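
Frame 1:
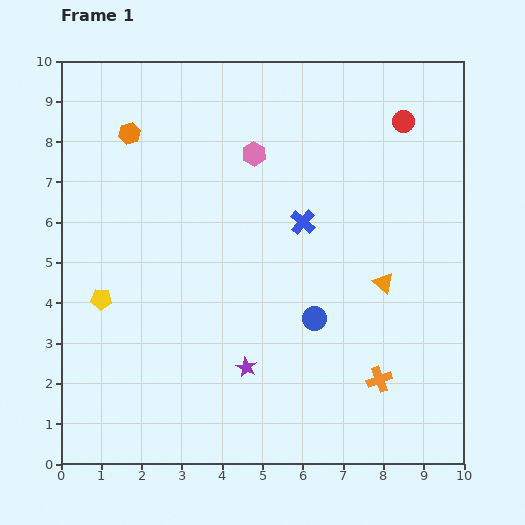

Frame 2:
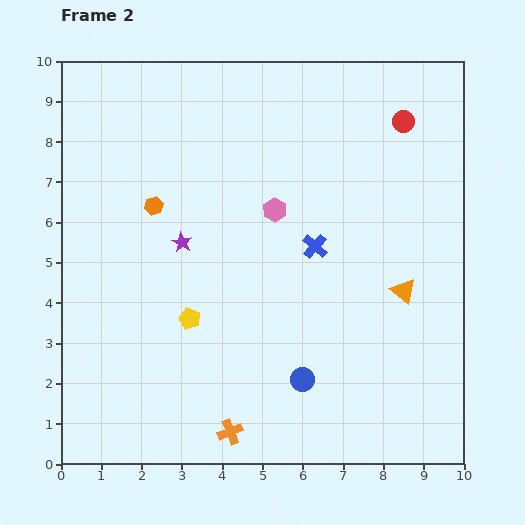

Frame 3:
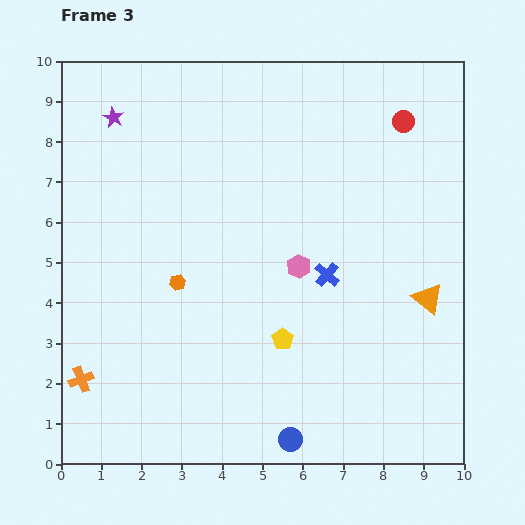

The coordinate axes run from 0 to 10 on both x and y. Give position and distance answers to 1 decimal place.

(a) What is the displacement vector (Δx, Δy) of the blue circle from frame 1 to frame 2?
(-0.3, -1.5)

The blue circle was at (6.3, 3.6) in frame 1 and (6.0, 2.1) in frame 2.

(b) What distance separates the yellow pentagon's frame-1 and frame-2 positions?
2.3

The yellow pentagon moved from (1.0, 4.1) to (3.2, 3.6), a distance of √(2.2² + 0.5²) ≈ 2.3.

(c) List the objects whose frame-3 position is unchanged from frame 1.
the red circle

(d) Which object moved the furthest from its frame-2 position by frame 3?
the orange cross

(moved 3.9; next 3.5)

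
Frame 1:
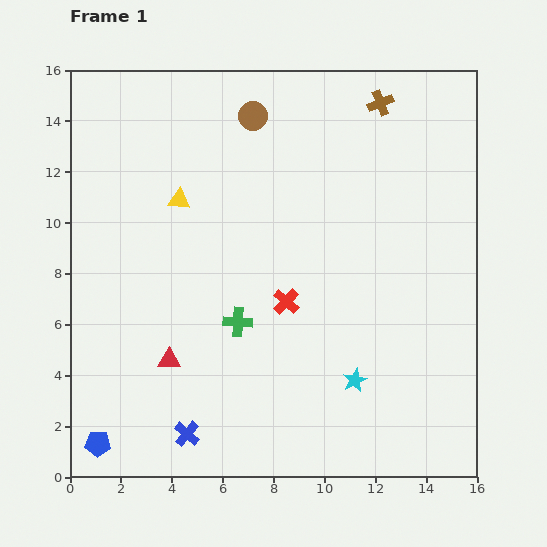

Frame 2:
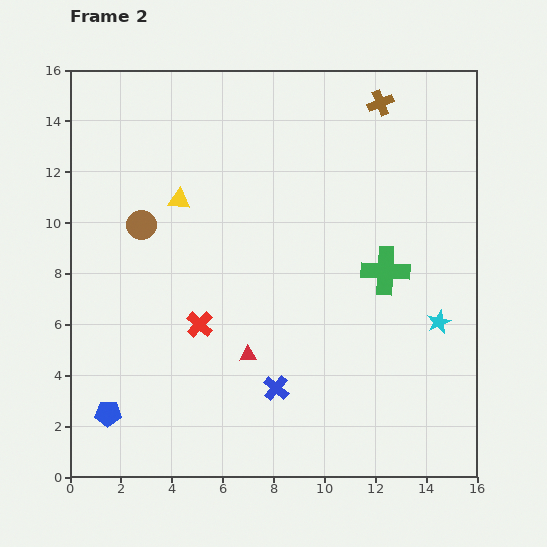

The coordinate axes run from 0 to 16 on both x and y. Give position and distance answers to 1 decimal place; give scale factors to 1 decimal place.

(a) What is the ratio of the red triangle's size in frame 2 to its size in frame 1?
0.8×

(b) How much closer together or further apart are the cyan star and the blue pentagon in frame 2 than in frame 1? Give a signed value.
+3.1

Distance in frame 1: 10.4. Distance in frame 2: 13.5.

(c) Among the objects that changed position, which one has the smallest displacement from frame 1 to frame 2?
the blue pentagon

(moved 1.3)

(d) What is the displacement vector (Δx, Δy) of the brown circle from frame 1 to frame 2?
(-4.4, -4.3)

The brown circle was at (7.2, 14.2) in frame 1 and (2.8, 9.9) in frame 2.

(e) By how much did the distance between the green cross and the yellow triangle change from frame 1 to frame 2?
+3.3

Distance in frame 1: 5.3. Distance in frame 2: 8.6.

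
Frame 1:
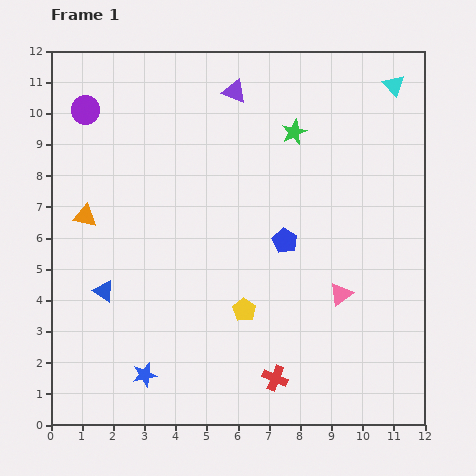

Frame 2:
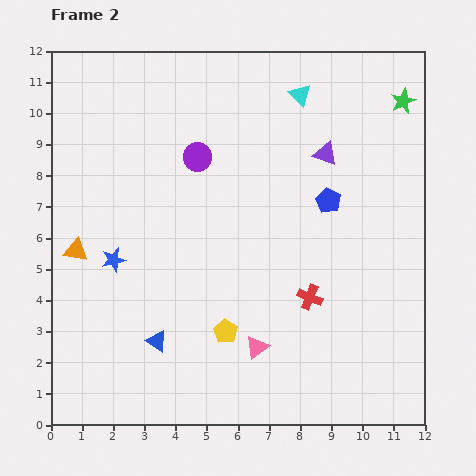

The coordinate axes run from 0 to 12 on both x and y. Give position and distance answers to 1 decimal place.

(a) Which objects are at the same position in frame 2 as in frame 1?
none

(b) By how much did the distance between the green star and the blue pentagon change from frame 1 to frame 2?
+0.5

Distance in frame 1: 3.5. Distance in frame 2: 4.0.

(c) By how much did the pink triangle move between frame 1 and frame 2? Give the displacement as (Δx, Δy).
(-2.7, -1.7)

The pink triangle was at (9.3, 4.2) in frame 1 and (6.6, 2.5) in frame 2.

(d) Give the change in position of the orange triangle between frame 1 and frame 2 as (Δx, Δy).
(-0.3, -1.1)

The orange triangle was at (1.1, 6.7) in frame 1 and (0.8, 5.6) in frame 2.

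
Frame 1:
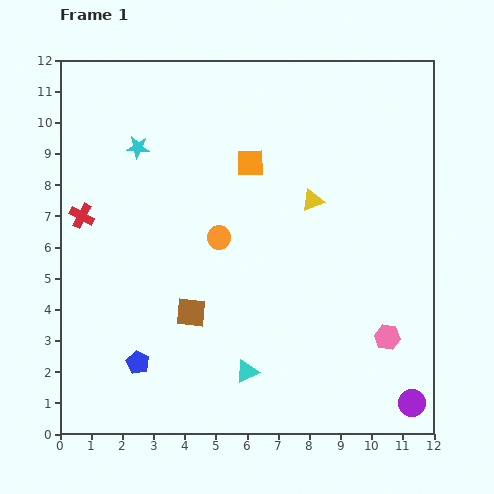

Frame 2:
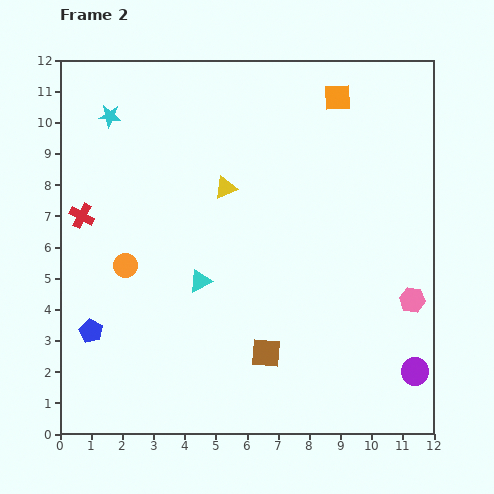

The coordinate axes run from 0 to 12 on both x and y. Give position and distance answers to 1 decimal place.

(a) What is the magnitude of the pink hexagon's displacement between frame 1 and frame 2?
1.4

The pink hexagon moved from (10.5, 3.1) to (11.3, 4.3), a distance of √(0.8² + 1.2²) ≈ 1.4.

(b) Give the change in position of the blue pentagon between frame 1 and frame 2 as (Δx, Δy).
(-1.5, 1.0)

The blue pentagon was at (2.5, 2.3) in frame 1 and (1.0, 3.3) in frame 2.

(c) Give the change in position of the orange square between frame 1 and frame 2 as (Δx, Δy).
(2.8, 2.1)

The orange square was at (6.1, 8.7) in frame 1 and (8.9, 10.8) in frame 2.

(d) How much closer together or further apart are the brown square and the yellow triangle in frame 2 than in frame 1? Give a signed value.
+0.2

Distance in frame 1: 5.3. Distance in frame 2: 5.5.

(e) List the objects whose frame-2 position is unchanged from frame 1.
the red cross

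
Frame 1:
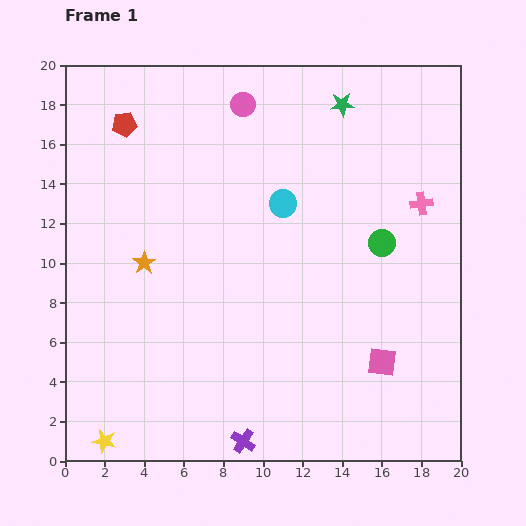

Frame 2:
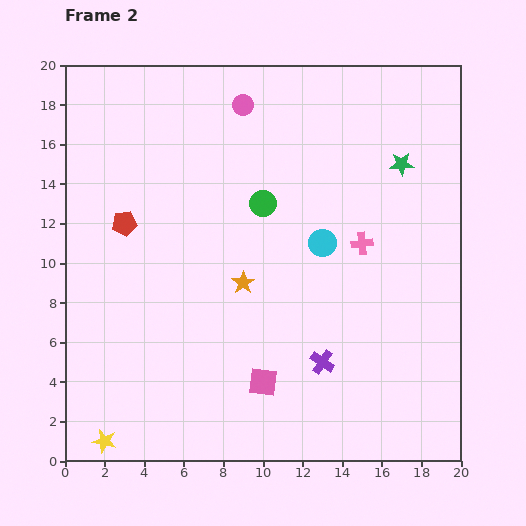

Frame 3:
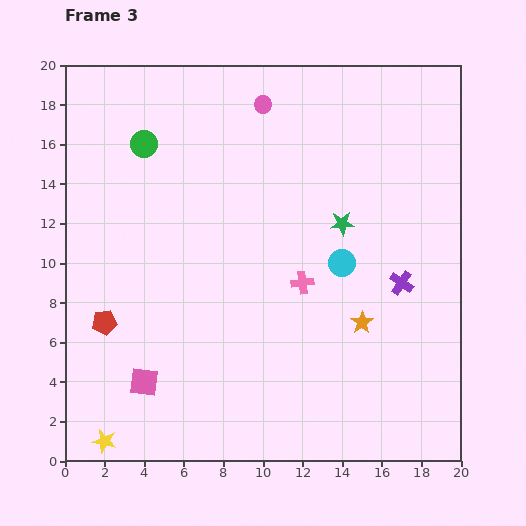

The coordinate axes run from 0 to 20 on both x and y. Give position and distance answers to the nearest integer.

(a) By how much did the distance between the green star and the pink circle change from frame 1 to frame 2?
+4

Distance in frame 1: 5. Distance in frame 2: 9.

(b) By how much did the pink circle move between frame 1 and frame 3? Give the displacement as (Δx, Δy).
(1, 0)

The pink circle was at (9, 18) in frame 1 and (10, 18) in frame 3.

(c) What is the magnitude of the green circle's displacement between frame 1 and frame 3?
13

The green circle moved from (16, 11) to (4, 16), a distance of √(12² + 5²) ≈ 13.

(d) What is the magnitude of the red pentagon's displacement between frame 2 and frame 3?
5

The red pentagon moved from (3, 12) to (2, 7), a distance of √(1² + 5²) ≈ 5.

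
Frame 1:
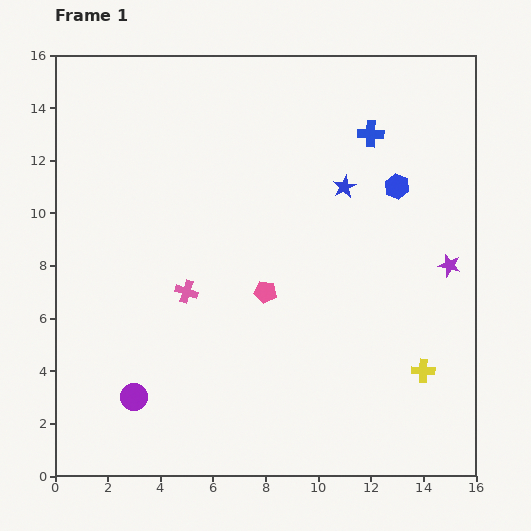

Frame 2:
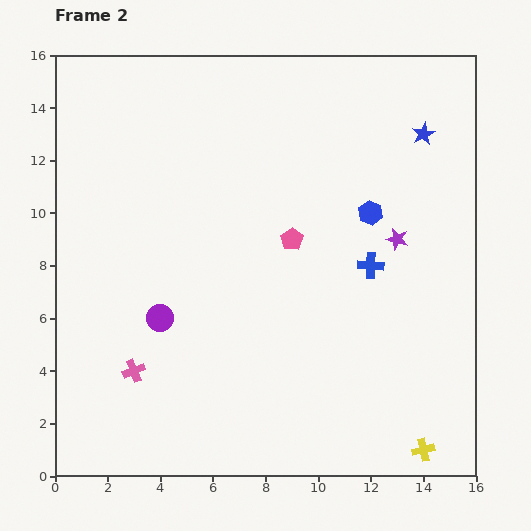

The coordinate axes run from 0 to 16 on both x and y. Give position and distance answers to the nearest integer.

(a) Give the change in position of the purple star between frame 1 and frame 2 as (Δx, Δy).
(-2, 1)

The purple star was at (15, 8) in frame 1 and (13, 9) in frame 2.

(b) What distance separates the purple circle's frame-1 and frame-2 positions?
3

The purple circle moved from (3, 3) to (4, 6), a distance of √(1² + 3²) ≈ 3.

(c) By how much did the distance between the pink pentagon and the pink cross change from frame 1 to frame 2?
+5

Distance in frame 1: 3. Distance in frame 2: 8.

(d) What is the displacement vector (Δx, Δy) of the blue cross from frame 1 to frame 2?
(0, -5)

The blue cross was at (12, 13) in frame 1 and (12, 8) in frame 2.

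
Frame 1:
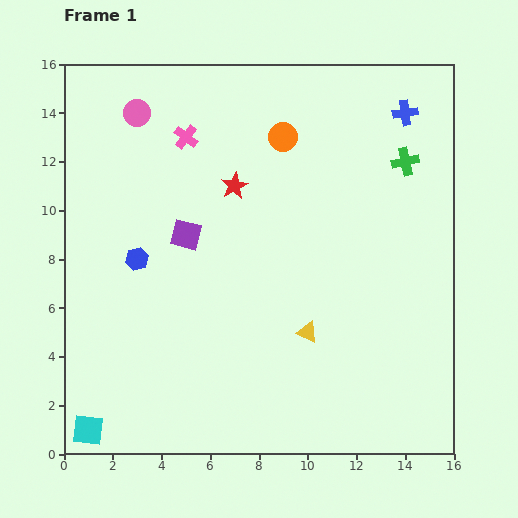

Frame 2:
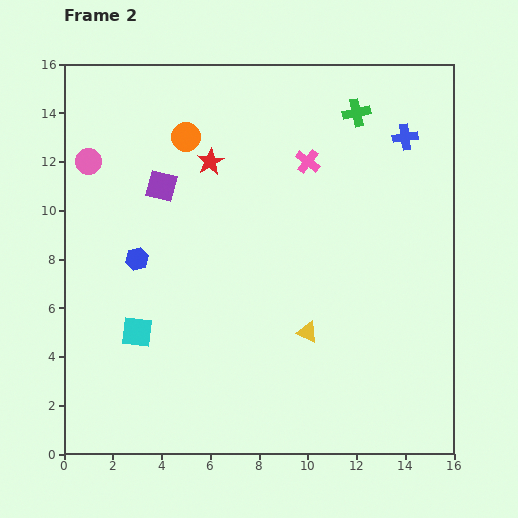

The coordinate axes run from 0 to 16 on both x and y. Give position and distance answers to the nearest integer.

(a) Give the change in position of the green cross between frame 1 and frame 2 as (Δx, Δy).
(-2, 2)

The green cross was at (14, 12) in frame 1 and (12, 14) in frame 2.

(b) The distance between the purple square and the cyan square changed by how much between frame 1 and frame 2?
-3

Distance in frame 1: 9. Distance in frame 2: 6.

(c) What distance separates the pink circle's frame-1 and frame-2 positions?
3

The pink circle moved from (3, 14) to (1, 12), a distance of √(2² + 2²) ≈ 3.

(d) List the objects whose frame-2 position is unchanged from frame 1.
the yellow triangle, the blue hexagon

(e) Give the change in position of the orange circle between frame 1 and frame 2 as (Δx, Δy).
(-4, 0)

The orange circle was at (9, 13) in frame 1 and (5, 13) in frame 2.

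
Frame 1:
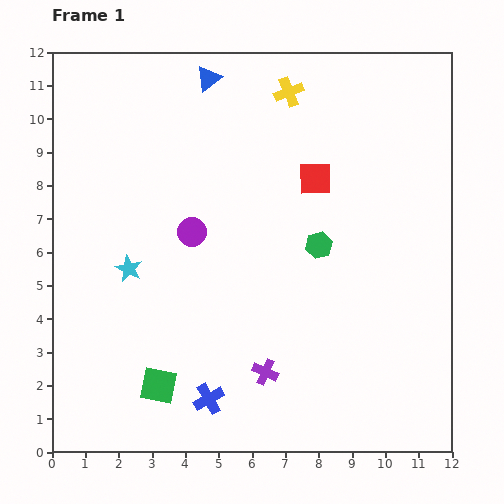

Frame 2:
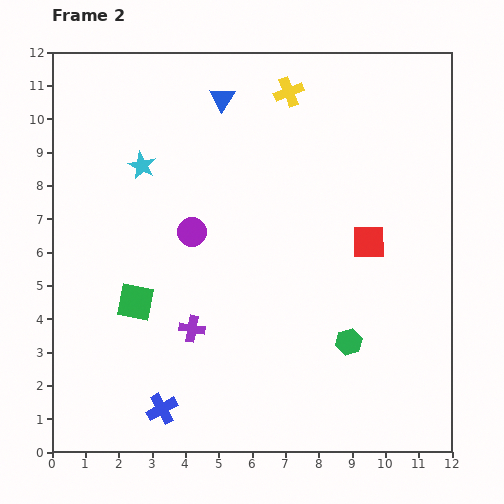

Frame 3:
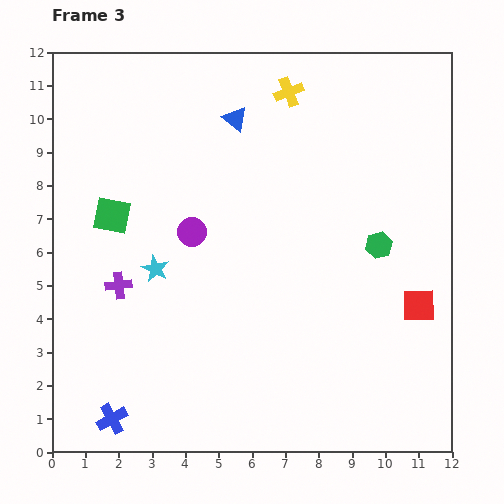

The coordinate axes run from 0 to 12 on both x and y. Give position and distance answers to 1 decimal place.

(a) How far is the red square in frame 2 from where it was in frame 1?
2.5

The red square moved from (7.9, 8.2) to (9.5, 6.3), a distance of √(1.6² + 1.9²) ≈ 2.5.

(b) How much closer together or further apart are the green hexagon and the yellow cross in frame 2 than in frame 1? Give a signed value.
+3.0

Distance in frame 1: 4.7. Distance in frame 2: 7.7.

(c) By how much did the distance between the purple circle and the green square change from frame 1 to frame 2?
-2.0

Distance in frame 1: 4.7. Distance in frame 2: 2.7.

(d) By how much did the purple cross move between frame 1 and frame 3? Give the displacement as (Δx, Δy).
(-4.4, 2.6)

The purple cross was at (6.4, 2.4) in frame 1 and (2.0, 5.0) in frame 3.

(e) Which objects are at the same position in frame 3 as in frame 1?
the purple circle, the yellow cross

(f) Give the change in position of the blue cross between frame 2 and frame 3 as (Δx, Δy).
(-1.5, -0.3)

The blue cross was at (3.3, 1.3) in frame 2 and (1.8, 1.0) in frame 3.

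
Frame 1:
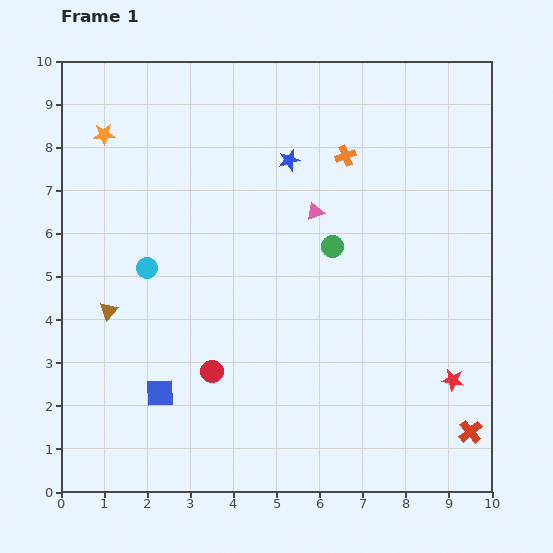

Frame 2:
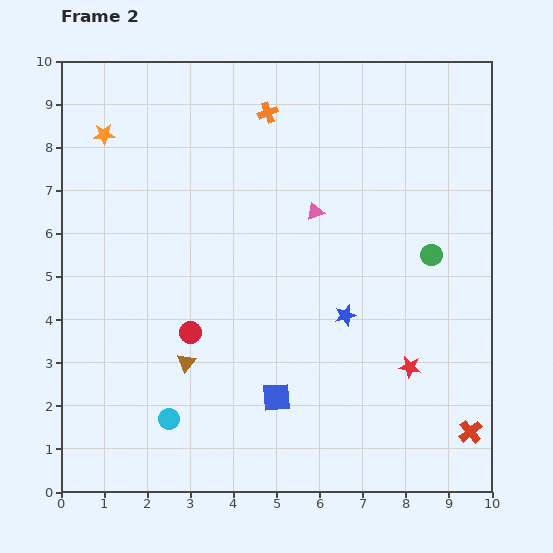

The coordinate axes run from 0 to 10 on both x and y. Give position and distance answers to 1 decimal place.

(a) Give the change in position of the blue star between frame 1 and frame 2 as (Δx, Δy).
(1.3, -3.6)

The blue star was at (5.3, 7.7) in frame 1 and (6.6, 4.1) in frame 2.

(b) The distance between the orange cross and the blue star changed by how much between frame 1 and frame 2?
+3.7

Distance in frame 1: 1.3. Distance in frame 2: 5.0.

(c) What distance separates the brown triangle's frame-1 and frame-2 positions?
2.2

The brown triangle moved from (1.1, 4.2) to (2.9, 3.0), a distance of √(1.8² + 1.2²) ≈ 2.2.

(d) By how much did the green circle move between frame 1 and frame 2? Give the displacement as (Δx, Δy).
(2.3, -0.2)

The green circle was at (6.3, 5.7) in frame 1 and (8.6, 5.5) in frame 2.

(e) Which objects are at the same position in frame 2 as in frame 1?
the orange star, the red cross, the pink triangle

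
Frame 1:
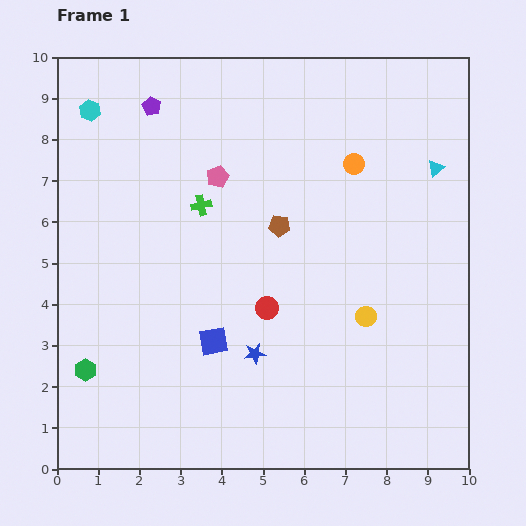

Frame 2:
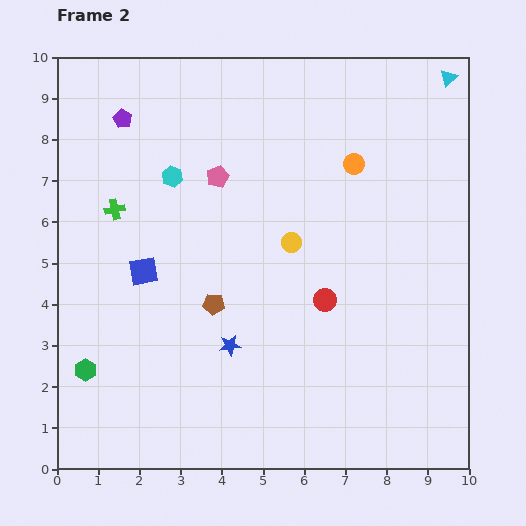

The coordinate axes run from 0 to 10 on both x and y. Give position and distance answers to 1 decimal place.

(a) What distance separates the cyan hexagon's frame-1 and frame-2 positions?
2.6

The cyan hexagon moved from (0.8, 8.7) to (2.8, 7.1), a distance of √(2.0² + 1.6²) ≈ 2.6.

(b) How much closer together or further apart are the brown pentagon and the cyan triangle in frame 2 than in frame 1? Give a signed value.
+3.9

Distance in frame 1: 4.0. Distance in frame 2: 7.9.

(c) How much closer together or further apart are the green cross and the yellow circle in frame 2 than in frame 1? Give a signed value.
-0.4

Distance in frame 1: 4.8. Distance in frame 2: 4.4.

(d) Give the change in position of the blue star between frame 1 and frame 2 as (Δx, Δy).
(-0.6, 0.2)

The blue star was at (4.8, 2.8) in frame 1 and (4.2, 3.0) in frame 2.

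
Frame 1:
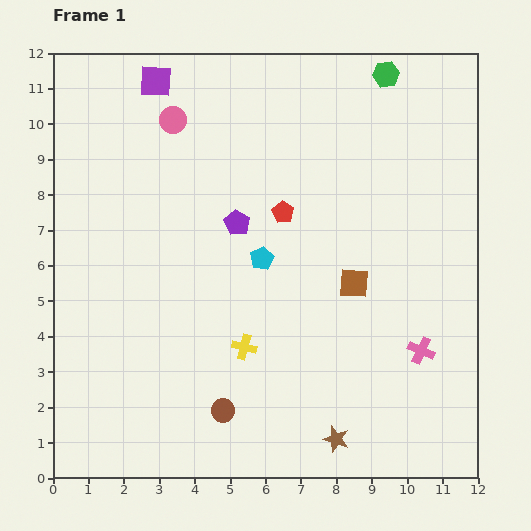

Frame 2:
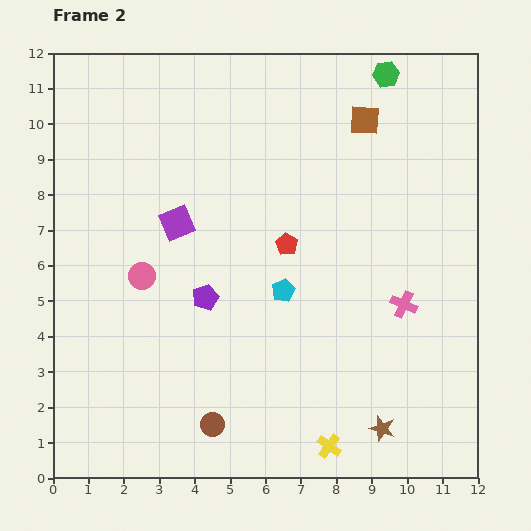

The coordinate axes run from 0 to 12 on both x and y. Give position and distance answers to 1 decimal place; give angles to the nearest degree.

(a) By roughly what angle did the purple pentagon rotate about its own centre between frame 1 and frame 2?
21° clockwise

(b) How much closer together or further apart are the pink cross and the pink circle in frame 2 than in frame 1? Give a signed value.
-2.2

Distance in frame 1: 9.6. Distance in frame 2: 7.4.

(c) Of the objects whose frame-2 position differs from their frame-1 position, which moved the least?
the brown circle

(moved 0.5)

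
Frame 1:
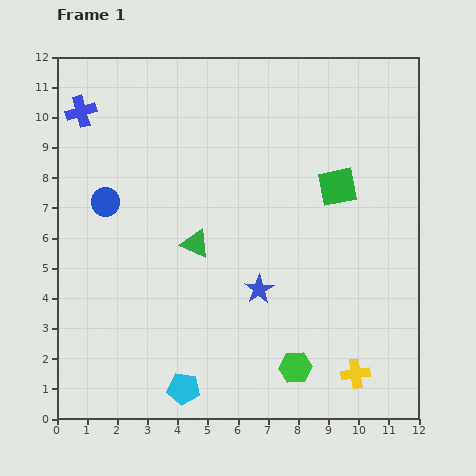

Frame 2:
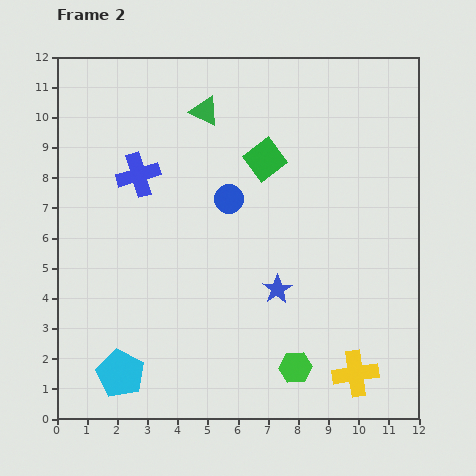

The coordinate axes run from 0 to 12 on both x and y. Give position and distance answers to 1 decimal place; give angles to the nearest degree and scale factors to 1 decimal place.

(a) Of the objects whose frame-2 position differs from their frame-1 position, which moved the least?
the blue star

(moved 0.6)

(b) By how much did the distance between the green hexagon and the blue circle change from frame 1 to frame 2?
-2.4

Distance in frame 1: 8.4. Distance in frame 2: 6.0.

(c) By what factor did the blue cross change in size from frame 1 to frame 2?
1.4×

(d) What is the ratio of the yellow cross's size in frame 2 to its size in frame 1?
1.6×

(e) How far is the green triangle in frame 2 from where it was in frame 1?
4.4

The green triangle moved from (4.6, 5.8) to (4.9, 10.2), a distance of √(0.3² + 4.4²) ≈ 4.4.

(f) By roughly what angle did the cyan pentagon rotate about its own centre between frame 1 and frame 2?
21° clockwise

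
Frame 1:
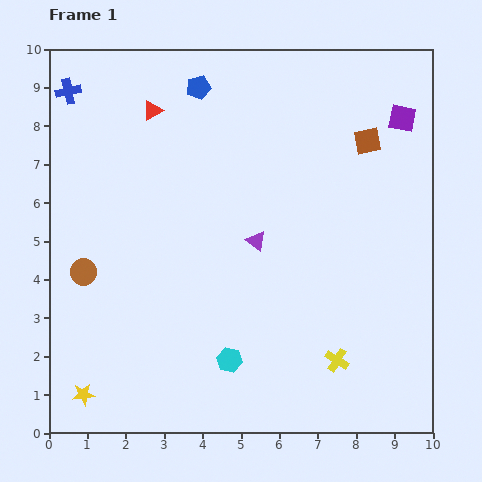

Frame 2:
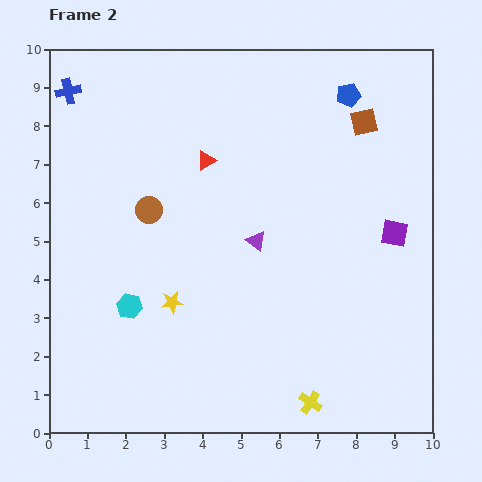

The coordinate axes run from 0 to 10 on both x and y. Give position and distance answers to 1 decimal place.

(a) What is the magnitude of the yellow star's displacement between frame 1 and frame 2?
3.3

The yellow star moved from (0.9, 1.0) to (3.2, 3.4), a distance of √(2.3² + 2.4²) ≈ 3.3.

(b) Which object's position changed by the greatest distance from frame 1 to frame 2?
the blue pentagon

(moved 3.9; next 3.3)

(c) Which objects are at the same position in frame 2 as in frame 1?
the purple triangle, the blue cross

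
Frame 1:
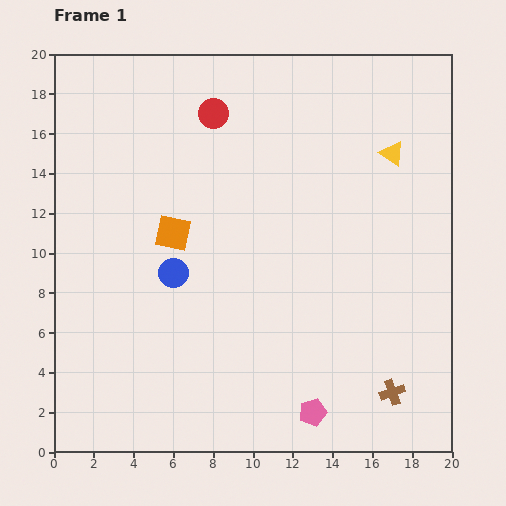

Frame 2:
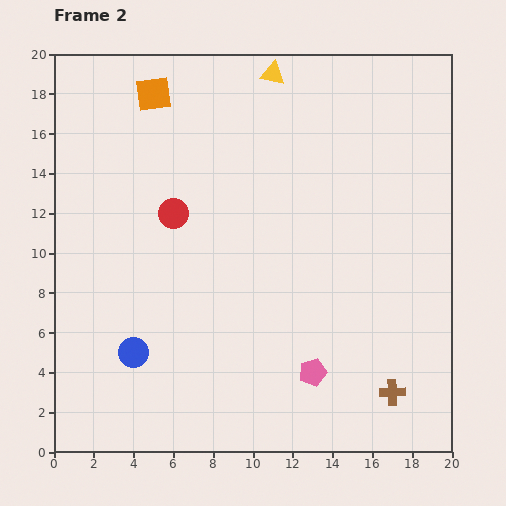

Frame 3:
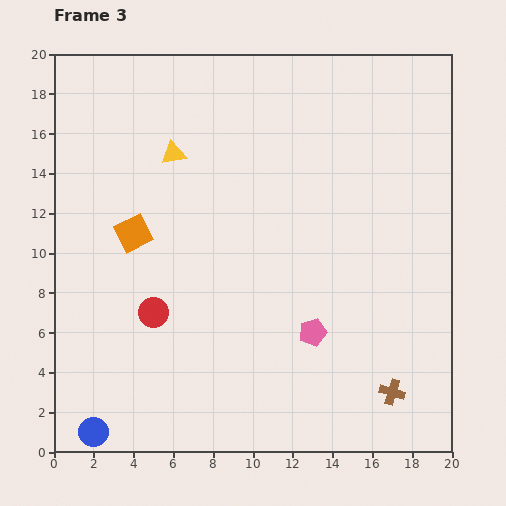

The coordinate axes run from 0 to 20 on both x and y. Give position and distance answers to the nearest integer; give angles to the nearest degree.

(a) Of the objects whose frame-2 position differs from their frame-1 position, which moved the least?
the pink pentagon

(moved 2)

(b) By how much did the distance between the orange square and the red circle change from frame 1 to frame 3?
-2

Distance in frame 1: 6. Distance in frame 3: 4.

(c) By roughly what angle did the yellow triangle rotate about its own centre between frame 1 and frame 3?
45° counter-clockwise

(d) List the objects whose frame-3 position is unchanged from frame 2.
the brown cross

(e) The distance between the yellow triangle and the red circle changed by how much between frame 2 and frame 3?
-1

Distance in frame 2: 9. Distance in frame 3: 8.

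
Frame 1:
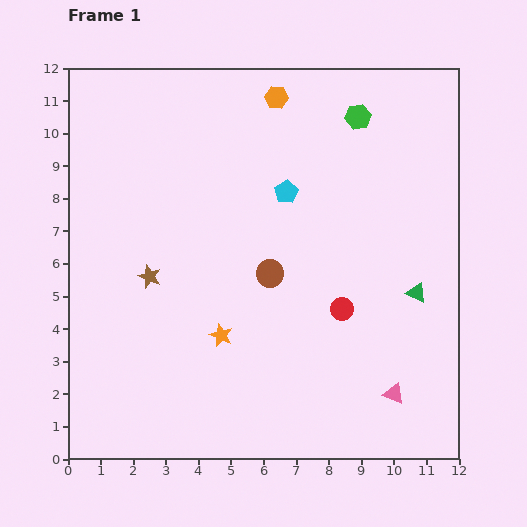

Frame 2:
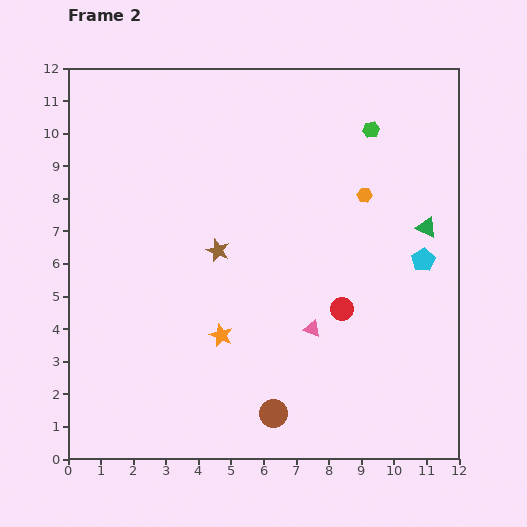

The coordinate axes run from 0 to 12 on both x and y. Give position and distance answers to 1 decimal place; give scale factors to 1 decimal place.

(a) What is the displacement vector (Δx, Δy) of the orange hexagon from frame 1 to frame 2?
(2.7, -3.0)

The orange hexagon was at (6.4, 11.1) in frame 1 and (9.1, 8.1) in frame 2.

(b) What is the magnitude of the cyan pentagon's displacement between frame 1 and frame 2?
4.7

The cyan pentagon moved from (6.7, 8.2) to (10.9, 6.1), a distance of √(4.2² + 2.1²) ≈ 4.7.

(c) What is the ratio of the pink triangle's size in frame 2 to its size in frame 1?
0.8×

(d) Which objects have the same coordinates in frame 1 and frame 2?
the orange star, the red circle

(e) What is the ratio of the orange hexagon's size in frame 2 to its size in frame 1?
0.6×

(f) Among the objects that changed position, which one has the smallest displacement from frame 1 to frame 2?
the green hexagon

(moved 0.6)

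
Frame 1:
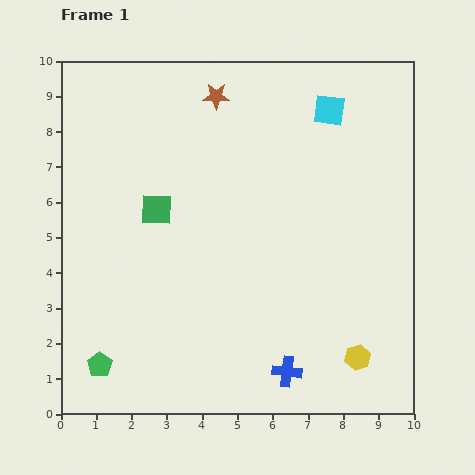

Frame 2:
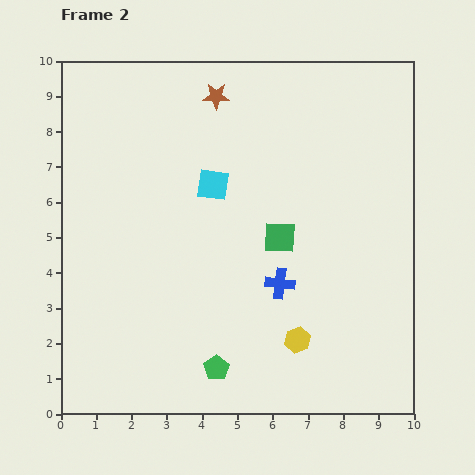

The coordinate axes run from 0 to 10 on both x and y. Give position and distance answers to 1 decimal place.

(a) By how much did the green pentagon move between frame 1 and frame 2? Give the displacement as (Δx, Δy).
(3.3, -0.1)

The green pentagon was at (1.1, 1.4) in frame 1 and (4.4, 1.3) in frame 2.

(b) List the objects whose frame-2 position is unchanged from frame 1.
the brown star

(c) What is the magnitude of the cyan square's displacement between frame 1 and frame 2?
3.9

The cyan square moved from (7.6, 8.6) to (4.3, 6.5), a distance of √(3.3² + 2.1²) ≈ 3.9.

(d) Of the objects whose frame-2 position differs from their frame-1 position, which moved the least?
the yellow hexagon

(moved 1.8)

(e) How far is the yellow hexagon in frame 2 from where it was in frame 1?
1.8

The yellow hexagon moved from (8.4, 1.6) to (6.7, 2.1), a distance of √(1.7² + 0.5²) ≈ 1.8.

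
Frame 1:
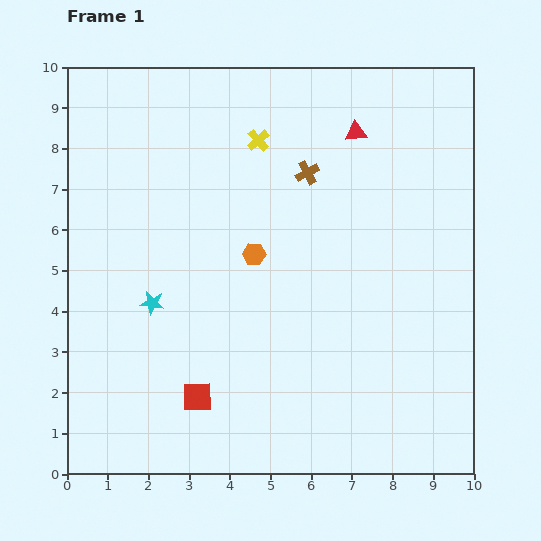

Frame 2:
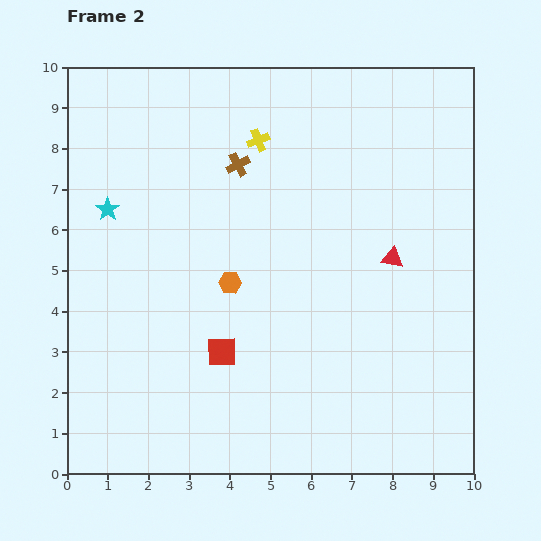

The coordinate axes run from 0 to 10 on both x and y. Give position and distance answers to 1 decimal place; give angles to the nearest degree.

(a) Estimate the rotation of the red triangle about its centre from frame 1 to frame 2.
16° clockwise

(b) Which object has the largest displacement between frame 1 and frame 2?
the red triangle

(moved 3.2; next 2.5)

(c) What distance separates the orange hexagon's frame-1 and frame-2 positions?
0.9

The orange hexagon moved from (4.6, 5.4) to (4.0, 4.7), a distance of √(0.6² + 0.7²) ≈ 0.9.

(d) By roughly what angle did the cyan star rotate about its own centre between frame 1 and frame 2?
28° clockwise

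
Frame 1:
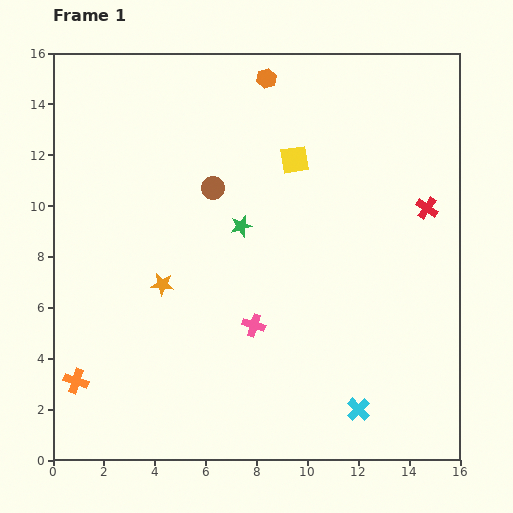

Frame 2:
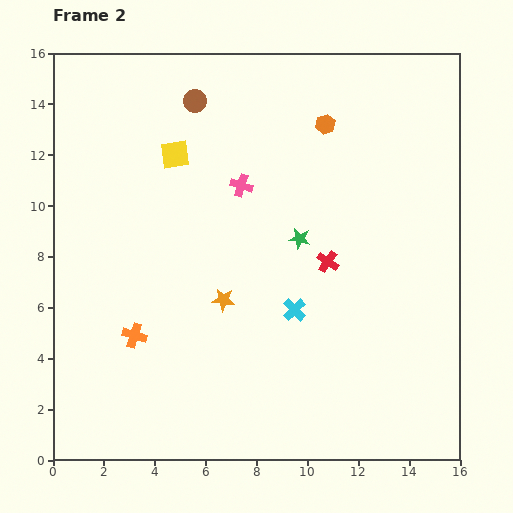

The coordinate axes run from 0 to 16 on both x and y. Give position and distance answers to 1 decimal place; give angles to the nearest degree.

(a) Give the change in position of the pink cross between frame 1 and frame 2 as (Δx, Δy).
(-0.5, 5.5)

The pink cross was at (7.9, 5.3) in frame 1 and (7.4, 10.8) in frame 2.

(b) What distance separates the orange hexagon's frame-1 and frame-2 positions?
2.9

The orange hexagon moved from (8.4, 15.0) to (10.7, 13.2), a distance of √(2.3² + 1.8²) ≈ 2.9.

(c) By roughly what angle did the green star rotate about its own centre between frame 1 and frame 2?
25° clockwise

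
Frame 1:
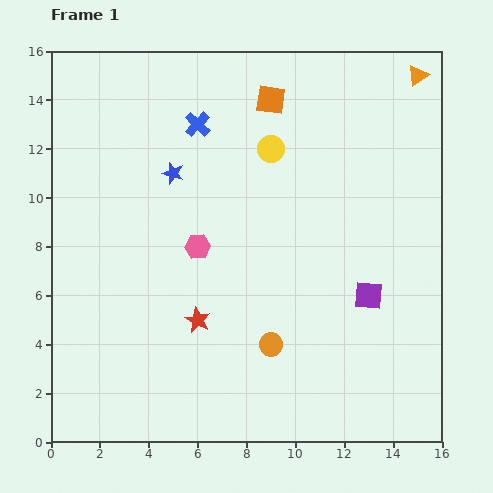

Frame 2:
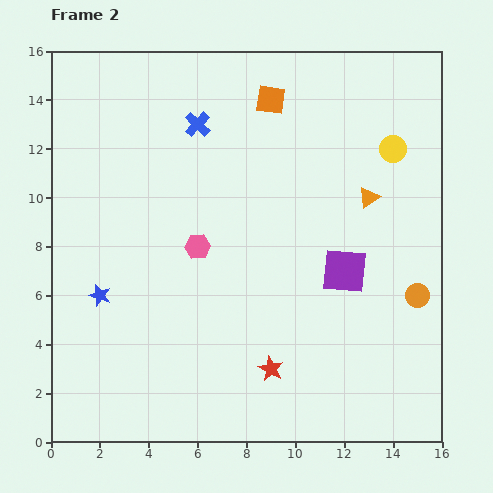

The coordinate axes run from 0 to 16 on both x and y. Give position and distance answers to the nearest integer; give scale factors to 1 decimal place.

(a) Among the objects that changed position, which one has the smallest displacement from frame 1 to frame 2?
the purple square

(moved 1)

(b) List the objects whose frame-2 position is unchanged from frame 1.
the pink hexagon, the blue cross, the orange square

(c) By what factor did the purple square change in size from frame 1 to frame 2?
1.6×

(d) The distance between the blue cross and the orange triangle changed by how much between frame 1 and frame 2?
-1

Distance in frame 1: 9. Distance in frame 2: 8.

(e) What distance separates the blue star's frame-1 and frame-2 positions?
6

The blue star moved from (5, 11) to (2, 6), a distance of √(3² + 5²) ≈ 6.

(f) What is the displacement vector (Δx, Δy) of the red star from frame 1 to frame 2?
(3, -2)

The red star was at (6, 5) in frame 1 and (9, 3) in frame 2.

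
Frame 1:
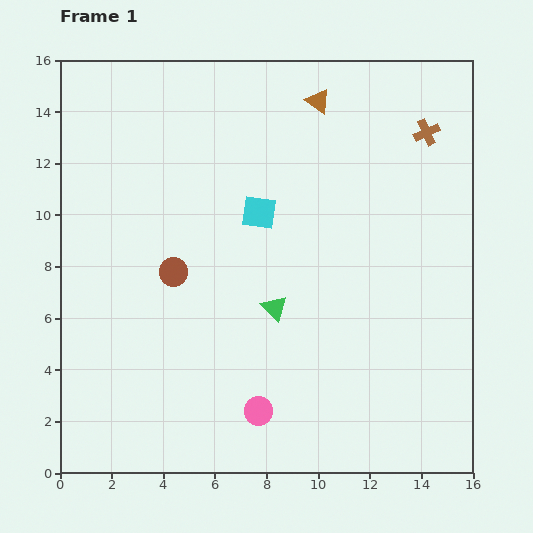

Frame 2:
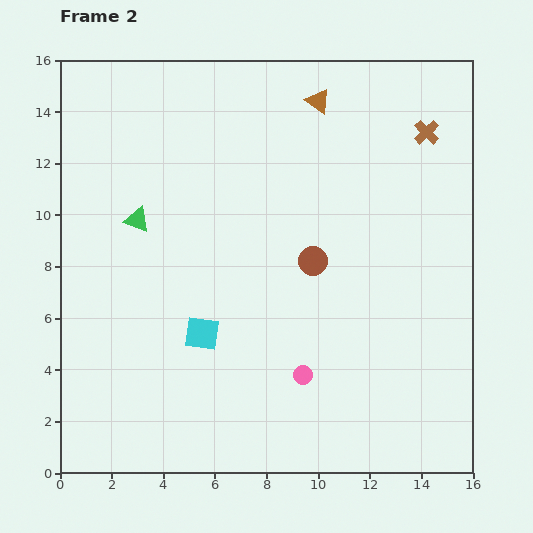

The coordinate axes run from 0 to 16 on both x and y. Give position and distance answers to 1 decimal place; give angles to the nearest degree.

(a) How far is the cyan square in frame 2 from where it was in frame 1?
5.2

The cyan square moved from (7.7, 10.1) to (5.5, 5.4), a distance of √(2.2² + 4.7²) ≈ 5.2.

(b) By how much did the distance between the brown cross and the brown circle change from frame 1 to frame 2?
-4.5

Distance in frame 1: 11.2. Distance in frame 2: 6.7.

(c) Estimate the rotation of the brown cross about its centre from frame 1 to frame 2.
21° counter-clockwise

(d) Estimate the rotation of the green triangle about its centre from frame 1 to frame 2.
24° counter-clockwise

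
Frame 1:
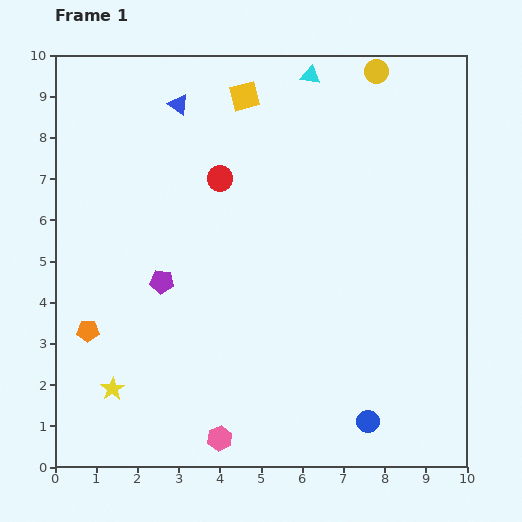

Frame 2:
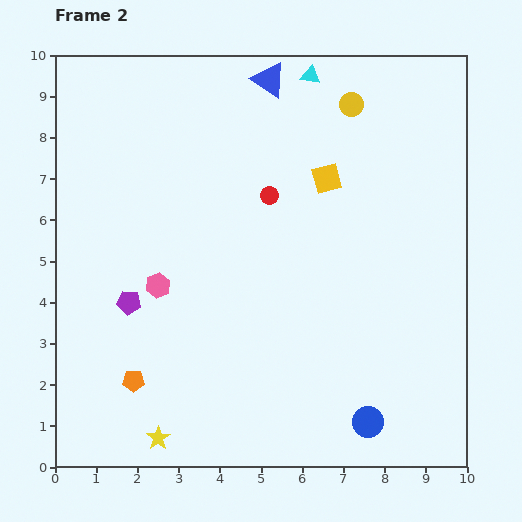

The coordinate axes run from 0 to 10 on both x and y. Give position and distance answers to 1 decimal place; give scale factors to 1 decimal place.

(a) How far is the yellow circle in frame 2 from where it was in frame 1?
1.0

The yellow circle moved from (7.8, 9.6) to (7.2, 8.8), a distance of √(0.6² + 0.8²) ≈ 1.0.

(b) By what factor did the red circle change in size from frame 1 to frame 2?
0.7×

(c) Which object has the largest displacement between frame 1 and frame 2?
the pink hexagon

(moved 4.0; next 2.8)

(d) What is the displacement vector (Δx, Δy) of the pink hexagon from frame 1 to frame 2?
(-1.5, 3.7)

The pink hexagon was at (4.0, 0.7) in frame 1 and (2.5, 4.4) in frame 2.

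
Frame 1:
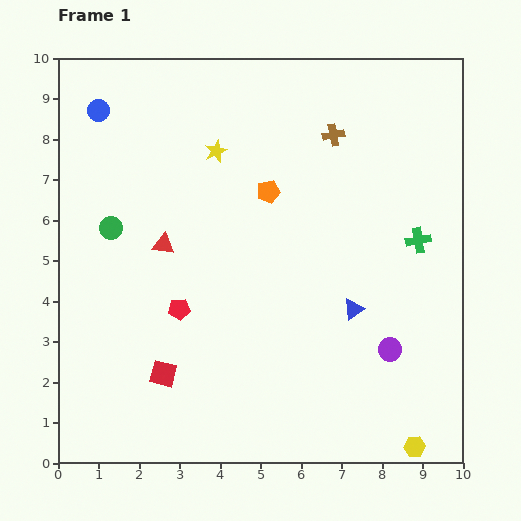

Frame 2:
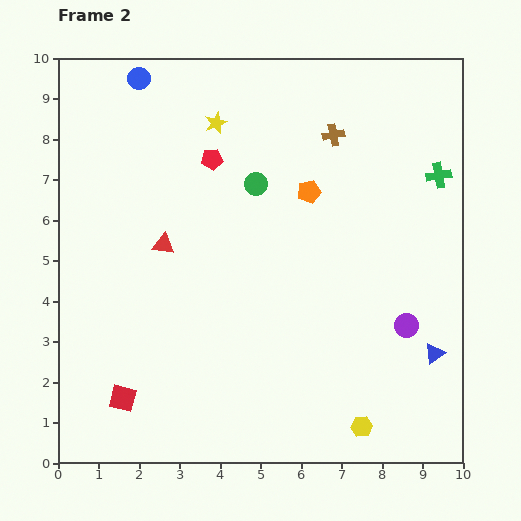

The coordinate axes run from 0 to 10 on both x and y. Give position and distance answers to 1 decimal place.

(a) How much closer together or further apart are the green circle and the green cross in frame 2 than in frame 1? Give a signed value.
-3.1

Distance in frame 1: 7.6. Distance in frame 2: 4.5.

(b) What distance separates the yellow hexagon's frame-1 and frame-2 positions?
1.4

The yellow hexagon moved from (8.8, 0.4) to (7.5, 0.9), a distance of √(1.3² + 0.5²) ≈ 1.4.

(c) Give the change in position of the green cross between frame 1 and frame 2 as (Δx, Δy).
(0.5, 1.6)

The green cross was at (8.9, 5.5) in frame 1 and (9.4, 7.1) in frame 2.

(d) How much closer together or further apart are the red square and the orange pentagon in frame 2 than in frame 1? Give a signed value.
+1.7

Distance in frame 1: 5.2. Distance in frame 2: 6.9.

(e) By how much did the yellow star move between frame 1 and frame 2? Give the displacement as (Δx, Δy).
(0.0, 0.7)

The yellow star was at (3.9, 7.7) in frame 1 and (3.9, 8.4) in frame 2.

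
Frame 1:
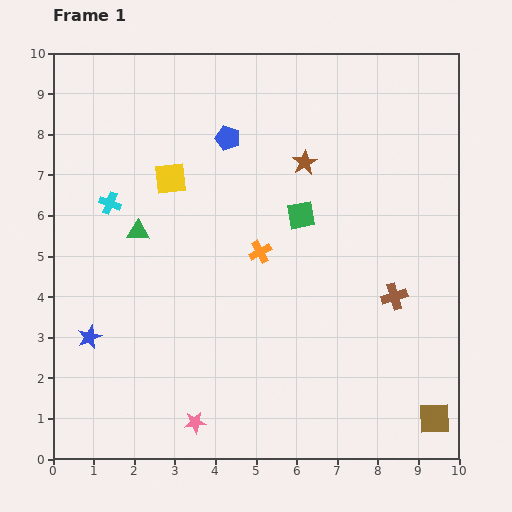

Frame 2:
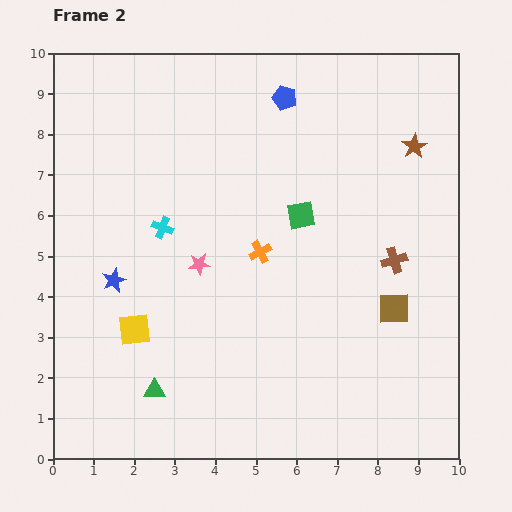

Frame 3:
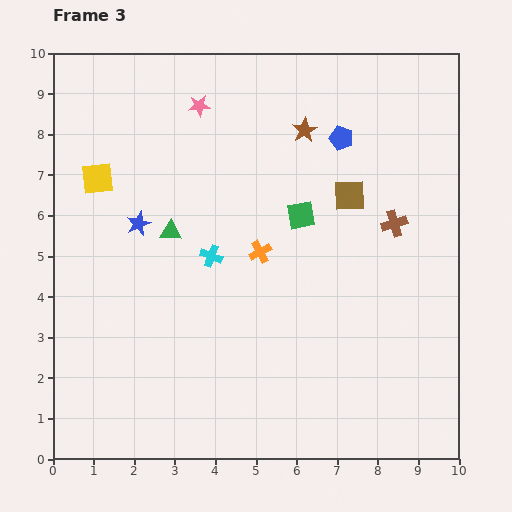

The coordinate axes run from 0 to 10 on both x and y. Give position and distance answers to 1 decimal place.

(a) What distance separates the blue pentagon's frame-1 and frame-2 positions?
1.7

The blue pentagon moved from (4.3, 7.9) to (5.7, 8.9), a distance of √(1.4² + 1.0²) ≈ 1.7.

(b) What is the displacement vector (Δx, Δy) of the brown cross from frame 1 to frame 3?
(0.0, 1.8)

The brown cross was at (8.4, 4.0) in frame 1 and (8.4, 5.8) in frame 3.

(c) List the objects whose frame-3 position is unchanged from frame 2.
the green square, the orange cross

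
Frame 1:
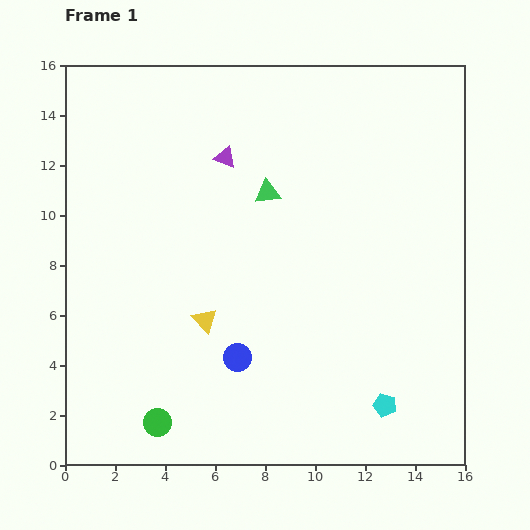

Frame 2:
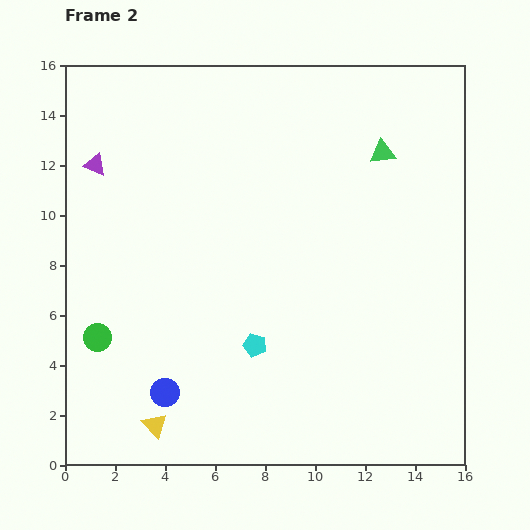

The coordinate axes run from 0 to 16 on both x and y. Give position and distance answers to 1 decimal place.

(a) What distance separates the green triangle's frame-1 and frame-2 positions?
4.9

The green triangle moved from (8.1, 10.9) to (12.7, 12.5), a distance of √(4.6² + 1.6²) ≈ 4.9.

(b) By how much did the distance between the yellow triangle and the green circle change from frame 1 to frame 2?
-0.3

Distance in frame 1: 4.5. Distance in frame 2: 4.2.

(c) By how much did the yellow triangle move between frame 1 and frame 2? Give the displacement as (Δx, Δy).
(-2.0, -4.2)

The yellow triangle was at (5.6, 5.8) in frame 1 and (3.6, 1.6) in frame 2.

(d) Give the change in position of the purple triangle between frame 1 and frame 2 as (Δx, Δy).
(-5.2, -0.3)

The purple triangle was at (6.4, 12.3) in frame 1 and (1.2, 12.0) in frame 2.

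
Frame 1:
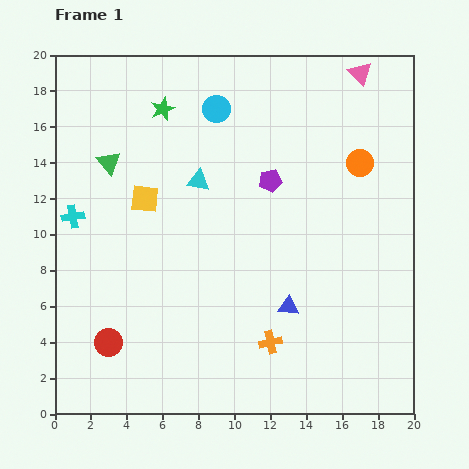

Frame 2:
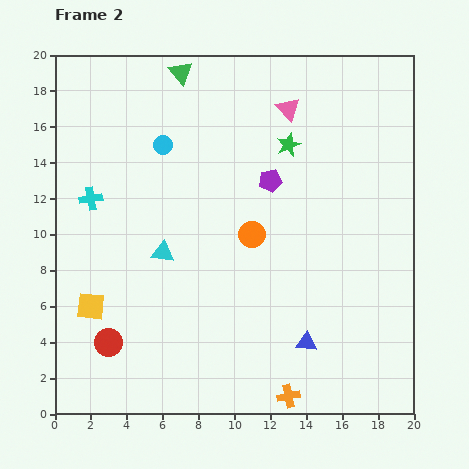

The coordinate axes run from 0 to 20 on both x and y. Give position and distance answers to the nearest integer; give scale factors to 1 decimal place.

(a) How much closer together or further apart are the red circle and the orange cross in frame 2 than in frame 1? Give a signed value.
+1

Distance in frame 1: 9. Distance in frame 2: 10.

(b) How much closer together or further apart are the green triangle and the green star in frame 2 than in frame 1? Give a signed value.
+3

Distance in frame 1: 4. Distance in frame 2: 7.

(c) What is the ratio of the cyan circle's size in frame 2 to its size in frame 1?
0.7×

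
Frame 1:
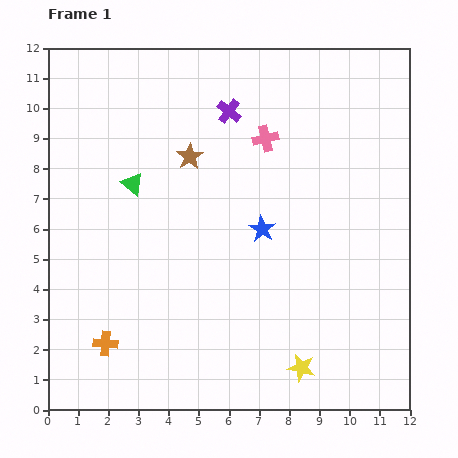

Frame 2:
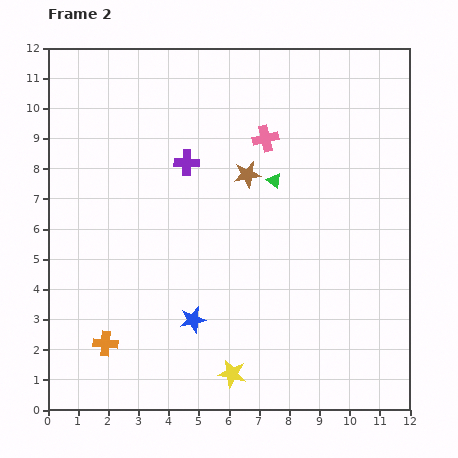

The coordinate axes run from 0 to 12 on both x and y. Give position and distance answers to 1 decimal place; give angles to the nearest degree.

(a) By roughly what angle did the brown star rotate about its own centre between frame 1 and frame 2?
23° clockwise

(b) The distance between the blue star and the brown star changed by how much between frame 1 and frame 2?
+1.7

Distance in frame 1: 3.4. Distance in frame 2: 5.1.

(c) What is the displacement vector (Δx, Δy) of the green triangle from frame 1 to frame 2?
(4.7, 0.1)

The green triangle was at (2.8, 7.5) in frame 1 and (7.5, 7.6) in frame 2.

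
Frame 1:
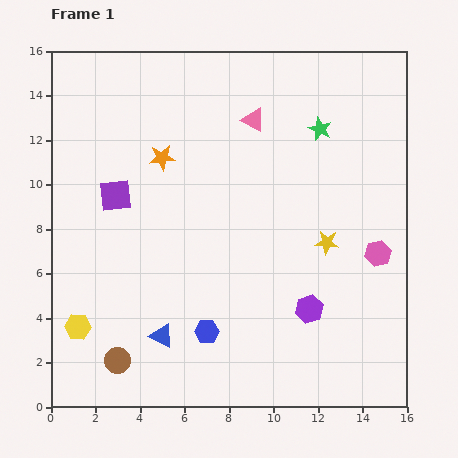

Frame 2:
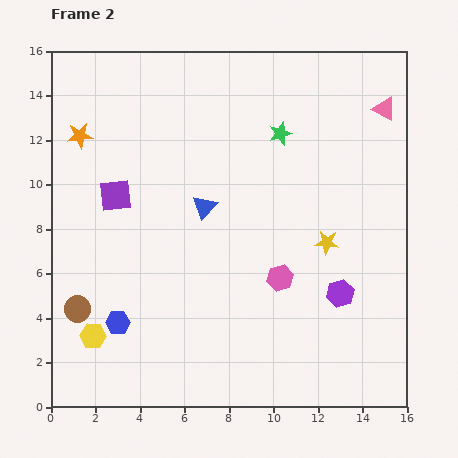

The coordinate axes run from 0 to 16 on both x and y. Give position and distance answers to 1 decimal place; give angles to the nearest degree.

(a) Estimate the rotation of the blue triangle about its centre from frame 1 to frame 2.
44° clockwise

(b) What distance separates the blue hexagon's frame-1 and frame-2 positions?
4.0

The blue hexagon moved from (7.0, 3.4) to (3.0, 3.8), a distance of √(4.0² + 0.4²) ≈ 4.0.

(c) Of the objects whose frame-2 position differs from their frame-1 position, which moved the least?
the yellow hexagon

(moved 0.8)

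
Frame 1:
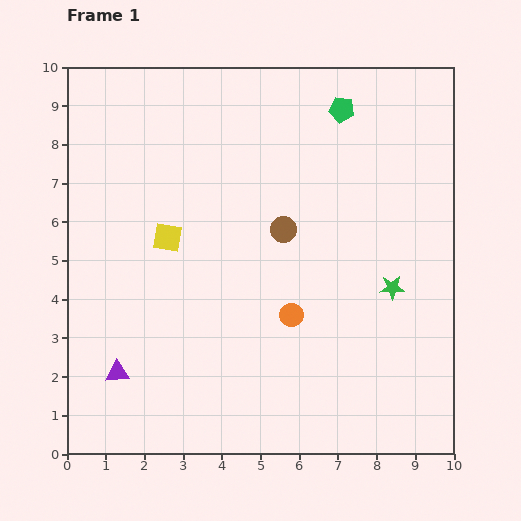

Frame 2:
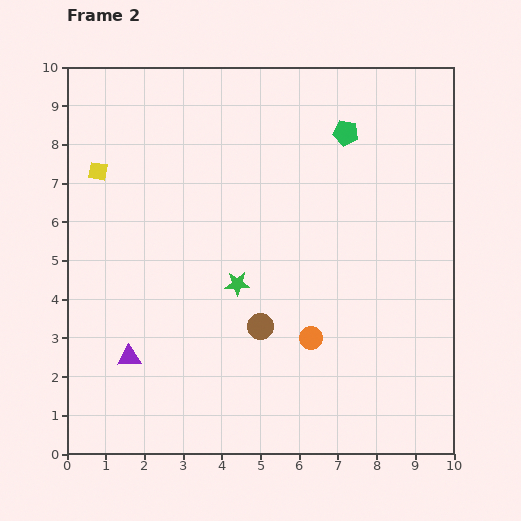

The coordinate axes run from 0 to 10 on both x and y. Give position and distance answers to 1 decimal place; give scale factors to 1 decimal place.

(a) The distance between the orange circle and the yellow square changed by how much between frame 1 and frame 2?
+3.2

Distance in frame 1: 3.8. Distance in frame 2: 7.0.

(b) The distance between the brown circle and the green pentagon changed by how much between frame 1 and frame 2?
+2.1

Distance in frame 1: 3.4. Distance in frame 2: 5.5.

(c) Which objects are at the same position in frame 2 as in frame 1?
none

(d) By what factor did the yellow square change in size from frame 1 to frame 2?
0.7×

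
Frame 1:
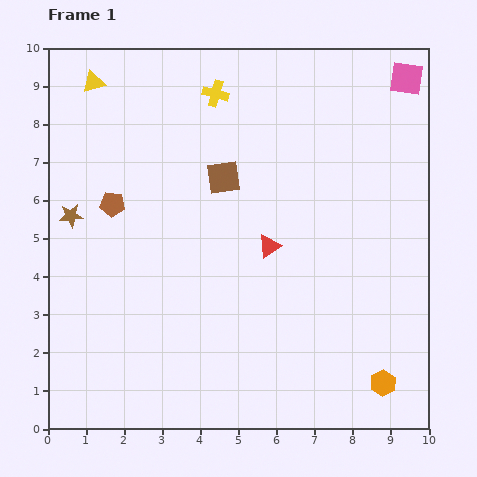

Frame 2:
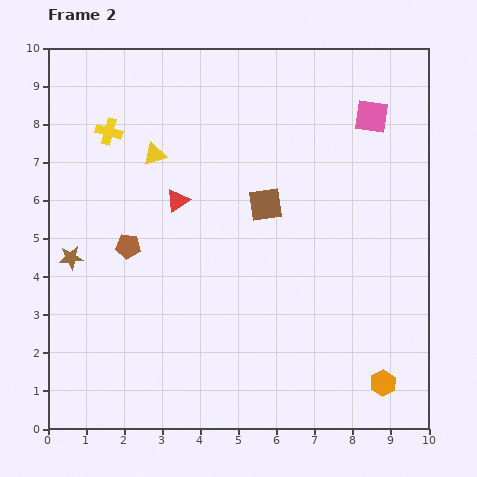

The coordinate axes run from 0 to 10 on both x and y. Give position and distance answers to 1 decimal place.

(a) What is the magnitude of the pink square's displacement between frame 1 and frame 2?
1.3

The pink square moved from (9.4, 9.2) to (8.5, 8.2), a distance of √(0.9² + 1.0²) ≈ 1.3.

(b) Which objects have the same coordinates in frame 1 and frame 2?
the orange hexagon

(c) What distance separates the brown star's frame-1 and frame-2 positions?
1.1

The brown star moved from (0.6, 5.6) to (0.6, 4.5), a distance of √(0.0² + 1.1²) ≈ 1.1.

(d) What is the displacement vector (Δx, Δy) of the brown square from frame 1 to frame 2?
(1.1, -0.7)

The brown square was at (4.6, 6.6) in frame 1 and (5.7, 5.9) in frame 2.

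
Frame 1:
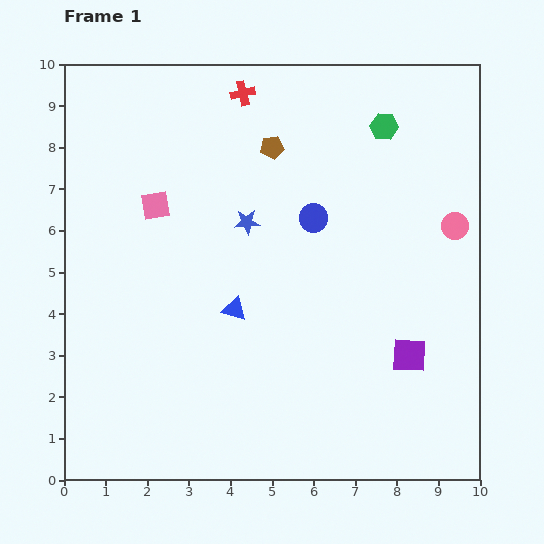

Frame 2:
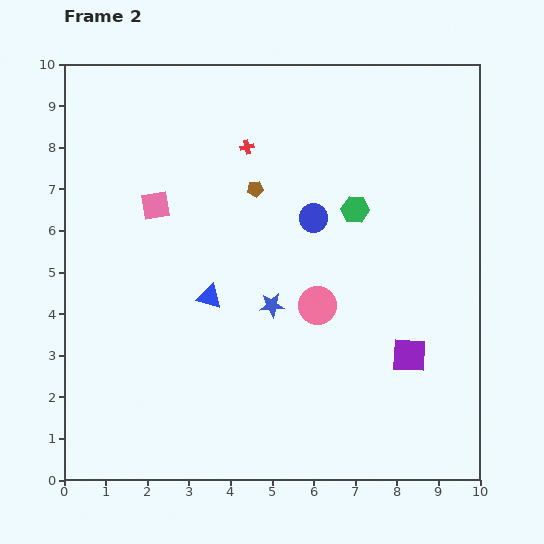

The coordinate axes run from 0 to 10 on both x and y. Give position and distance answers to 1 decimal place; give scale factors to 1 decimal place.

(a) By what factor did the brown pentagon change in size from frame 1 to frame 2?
0.7×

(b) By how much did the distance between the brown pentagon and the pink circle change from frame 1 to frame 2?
-1.6

Distance in frame 1: 4.8. Distance in frame 2: 3.2.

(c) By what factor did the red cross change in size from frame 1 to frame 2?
0.6×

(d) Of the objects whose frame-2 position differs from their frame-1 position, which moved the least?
the blue triangle

(moved 0.7)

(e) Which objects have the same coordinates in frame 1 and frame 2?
the blue circle, the pink square, the purple square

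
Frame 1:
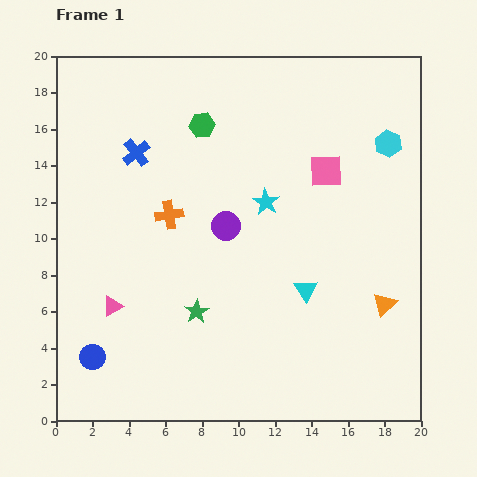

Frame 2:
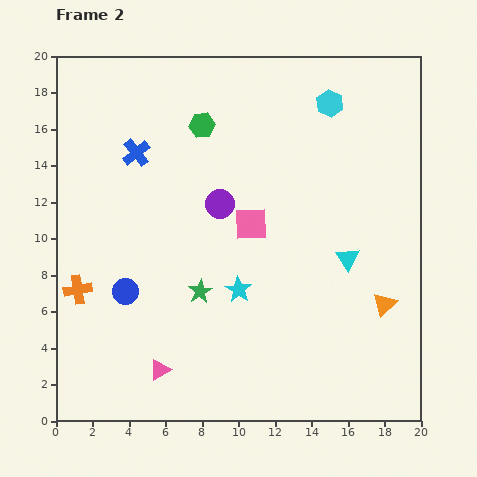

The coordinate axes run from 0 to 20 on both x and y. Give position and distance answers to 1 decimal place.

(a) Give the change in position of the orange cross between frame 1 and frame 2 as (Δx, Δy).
(-5.0, -4.1)

The orange cross was at (6.2, 11.3) in frame 1 and (1.2, 7.2) in frame 2.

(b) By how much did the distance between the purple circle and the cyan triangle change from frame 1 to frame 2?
+2.0

Distance in frame 1: 5.6. Distance in frame 2: 7.6.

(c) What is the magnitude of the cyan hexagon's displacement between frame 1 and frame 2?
3.9

The cyan hexagon moved from (18.2, 15.2) to (15.0, 17.4), a distance of √(3.2² + 2.2²) ≈ 3.9.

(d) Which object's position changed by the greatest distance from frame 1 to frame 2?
the orange cross

(moved 6.5; next 5.0)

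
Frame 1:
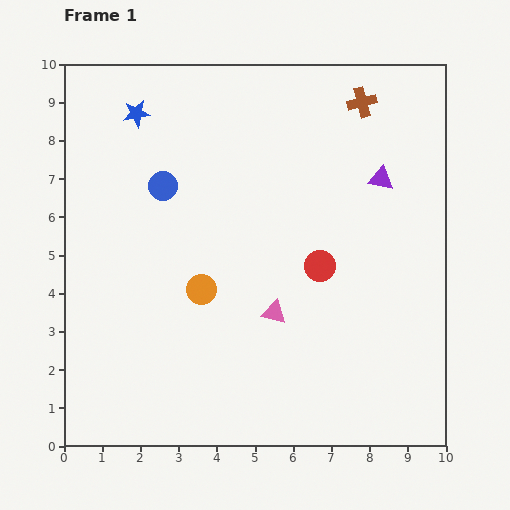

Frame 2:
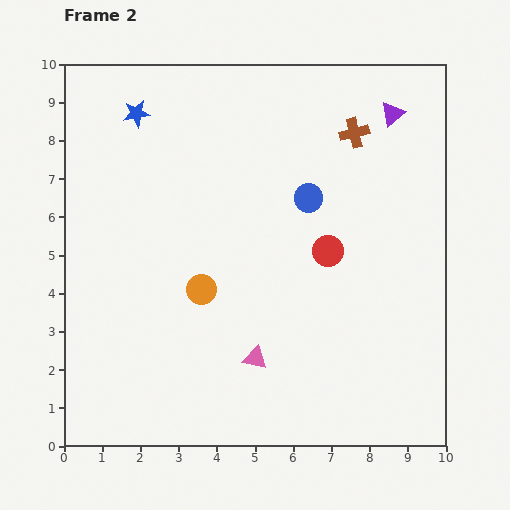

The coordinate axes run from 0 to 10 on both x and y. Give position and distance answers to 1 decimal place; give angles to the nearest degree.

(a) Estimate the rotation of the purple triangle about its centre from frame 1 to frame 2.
51° counter-clockwise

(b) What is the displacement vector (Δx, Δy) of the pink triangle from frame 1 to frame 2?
(-0.5, -1.2)

The pink triangle was at (5.5, 3.5) in frame 1 and (5.0, 2.3) in frame 2.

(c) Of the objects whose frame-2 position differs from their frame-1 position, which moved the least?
the red circle

(moved 0.4)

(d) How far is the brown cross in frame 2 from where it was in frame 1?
0.8

The brown cross moved from (7.8, 9.0) to (7.6, 8.2), a distance of √(0.2² + 0.8²) ≈ 0.8.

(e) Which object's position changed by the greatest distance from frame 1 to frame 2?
the blue circle

(moved 3.8; next 1.7)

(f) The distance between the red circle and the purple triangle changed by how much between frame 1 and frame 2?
+1.2

Distance in frame 1: 2.8. Distance in frame 2: 4.0.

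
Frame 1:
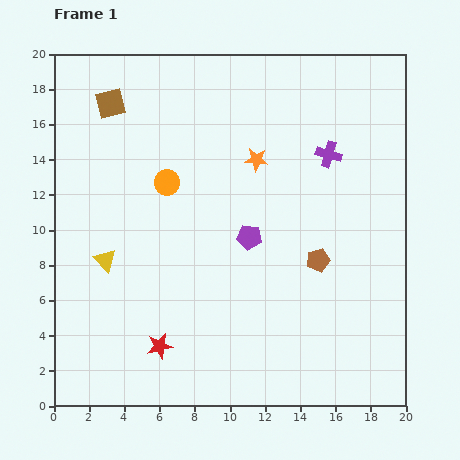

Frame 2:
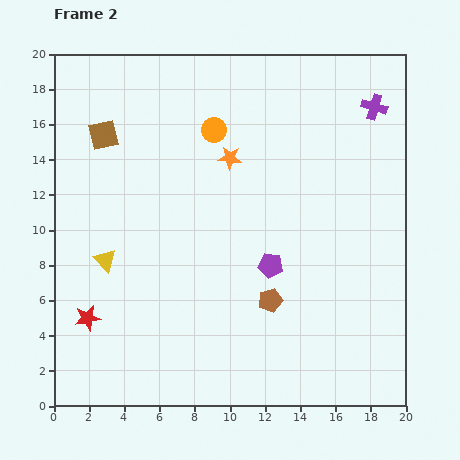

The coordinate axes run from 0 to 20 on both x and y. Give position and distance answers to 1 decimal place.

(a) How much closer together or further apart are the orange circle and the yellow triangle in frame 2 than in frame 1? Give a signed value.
+4.1

Distance in frame 1: 5.6. Distance in frame 2: 9.7.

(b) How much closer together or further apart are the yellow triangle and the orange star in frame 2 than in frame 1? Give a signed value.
-1.1

Distance in frame 1: 10.3. Distance in frame 2: 9.2.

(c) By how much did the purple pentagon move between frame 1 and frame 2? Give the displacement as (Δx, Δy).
(1.2, -1.6)

The purple pentagon was at (11.1, 9.6) in frame 1 and (12.3, 8.0) in frame 2.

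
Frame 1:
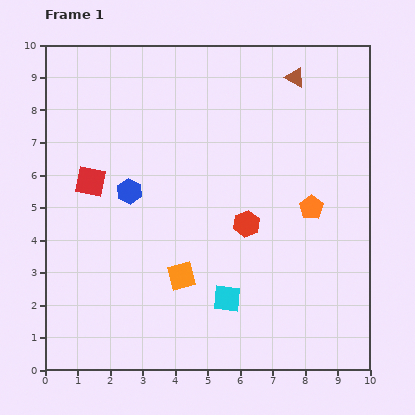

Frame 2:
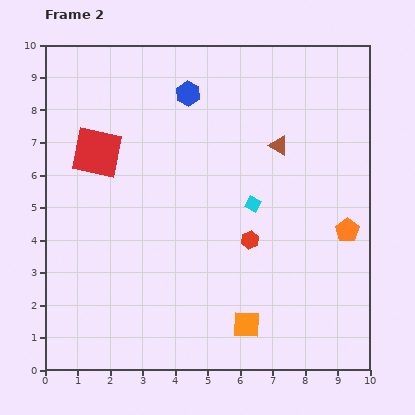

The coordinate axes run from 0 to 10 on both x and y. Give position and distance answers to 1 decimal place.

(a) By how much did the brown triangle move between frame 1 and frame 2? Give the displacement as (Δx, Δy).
(-0.5, -2.1)

The brown triangle was at (7.7, 9.0) in frame 1 and (7.2, 6.9) in frame 2.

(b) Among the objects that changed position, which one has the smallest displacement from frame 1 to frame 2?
the red hexagon

(moved 0.5)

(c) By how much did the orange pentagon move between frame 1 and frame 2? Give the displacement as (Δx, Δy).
(1.1, -0.7)

The orange pentagon was at (8.2, 5.0) in frame 1 and (9.3, 4.3) in frame 2.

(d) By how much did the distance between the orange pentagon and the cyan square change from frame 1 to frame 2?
-0.8

Distance in frame 1: 3.8. Distance in frame 2: 3.0.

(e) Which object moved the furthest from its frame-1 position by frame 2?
the blue hexagon

(moved 3.5; next 3.0)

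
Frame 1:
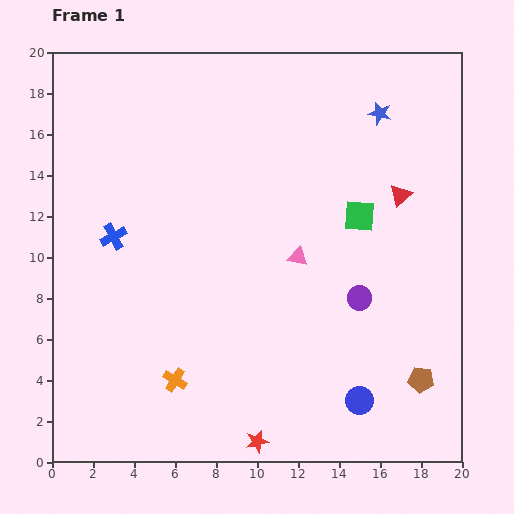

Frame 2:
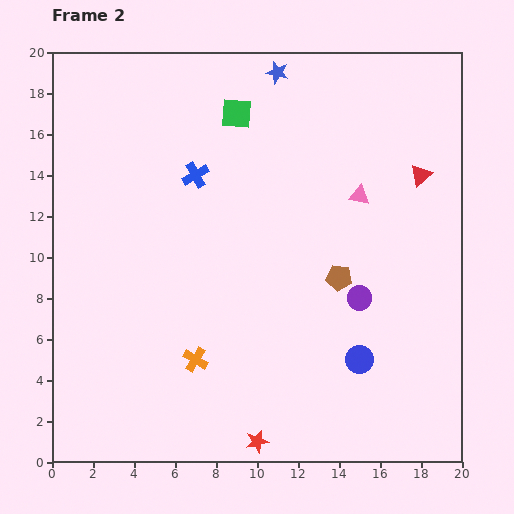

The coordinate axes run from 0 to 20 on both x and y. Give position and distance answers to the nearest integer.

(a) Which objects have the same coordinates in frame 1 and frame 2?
the purple circle, the red star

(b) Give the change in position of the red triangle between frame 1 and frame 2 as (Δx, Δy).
(1, 1)

The red triangle was at (17, 13) in frame 1 and (18, 14) in frame 2.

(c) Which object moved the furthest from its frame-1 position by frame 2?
the green square

(moved 8; next 6)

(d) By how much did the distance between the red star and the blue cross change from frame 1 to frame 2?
+1

Distance in frame 1: 12. Distance in frame 2: 13.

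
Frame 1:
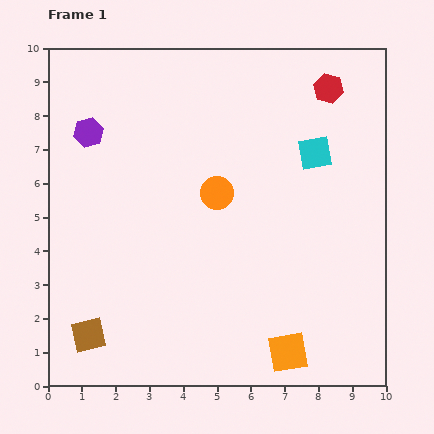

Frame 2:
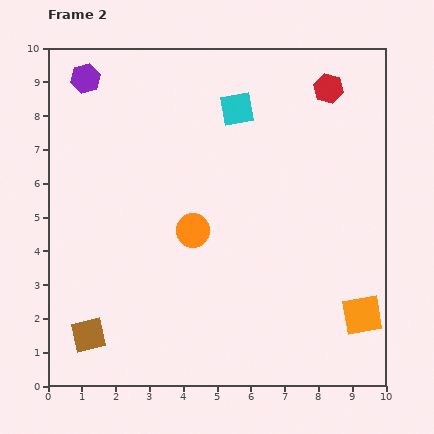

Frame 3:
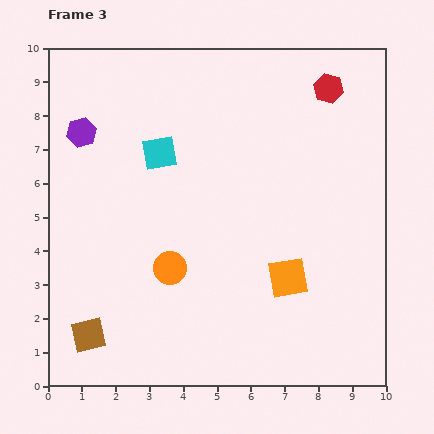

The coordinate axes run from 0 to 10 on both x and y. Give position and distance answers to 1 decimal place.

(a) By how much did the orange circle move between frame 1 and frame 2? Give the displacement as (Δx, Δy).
(-0.7, -1.1)

The orange circle was at (5.0, 5.7) in frame 1 and (4.3, 4.6) in frame 2.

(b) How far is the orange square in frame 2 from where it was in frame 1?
2.5

The orange square moved from (7.1, 1.0) to (9.3, 2.1), a distance of √(2.2² + 1.1²) ≈ 2.5.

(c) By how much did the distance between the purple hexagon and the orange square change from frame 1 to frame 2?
+2.0

Distance in frame 1: 8.8. Distance in frame 2: 10.8.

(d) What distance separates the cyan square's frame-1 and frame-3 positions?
4.6

The cyan square moved from (7.9, 6.9) to (3.3, 6.9), a distance of √(4.6² + 0.0²) ≈ 4.6.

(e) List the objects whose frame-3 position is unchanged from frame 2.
the brown square, the red hexagon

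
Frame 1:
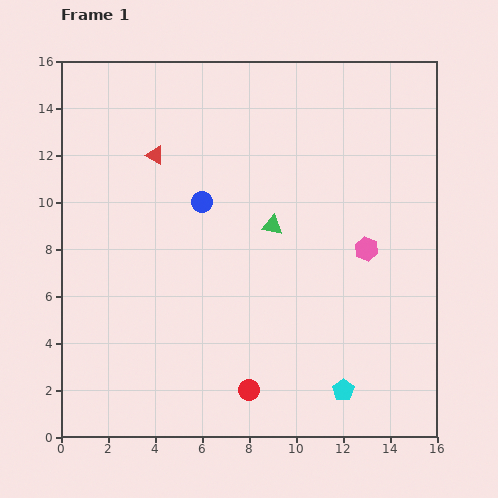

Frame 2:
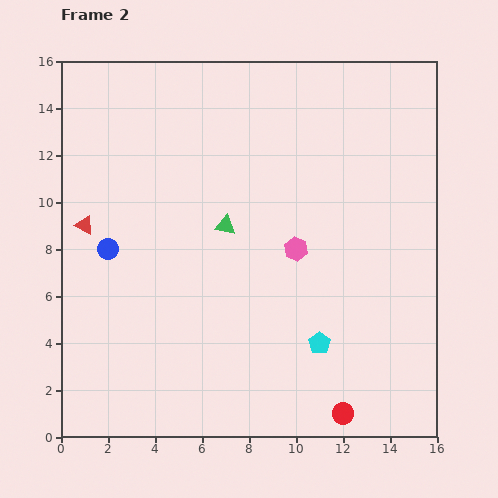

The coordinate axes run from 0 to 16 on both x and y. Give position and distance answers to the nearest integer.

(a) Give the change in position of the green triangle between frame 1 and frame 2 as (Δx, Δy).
(-2, 0)

The green triangle was at (9, 9) in frame 1 and (7, 9) in frame 2.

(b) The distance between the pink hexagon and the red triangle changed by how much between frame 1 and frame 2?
-1

Distance in frame 1: 10. Distance in frame 2: 9.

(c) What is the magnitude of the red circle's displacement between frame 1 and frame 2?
4

The red circle moved from (8, 2) to (12, 1), a distance of √(4² + 1²) ≈ 4.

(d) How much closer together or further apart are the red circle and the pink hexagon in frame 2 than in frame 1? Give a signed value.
-1

Distance in frame 1: 8. Distance in frame 2: 7.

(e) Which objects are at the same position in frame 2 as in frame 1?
none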